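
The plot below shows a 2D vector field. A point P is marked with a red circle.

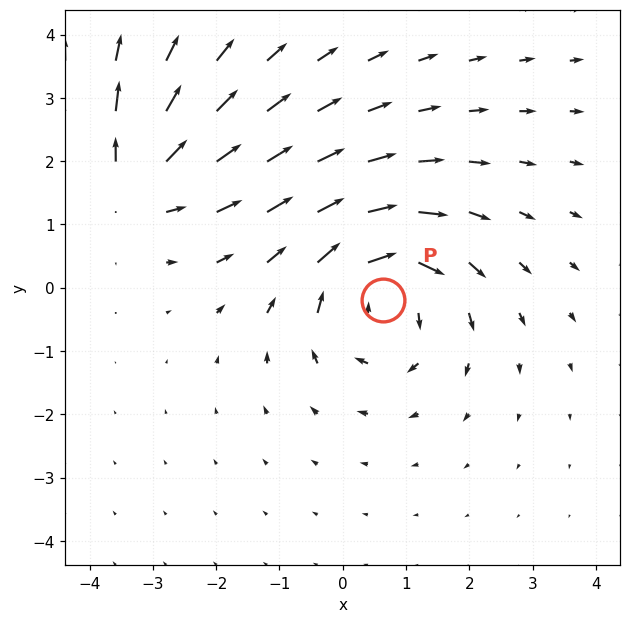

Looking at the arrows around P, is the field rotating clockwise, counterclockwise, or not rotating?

clockwise

Near P at (0.6, -0.2) the arrows circulate clockwise. The curl (z-component) there is about -4; negative curl means clockwise rotation.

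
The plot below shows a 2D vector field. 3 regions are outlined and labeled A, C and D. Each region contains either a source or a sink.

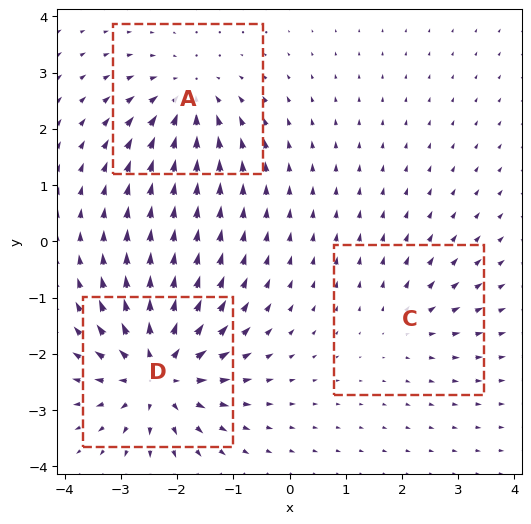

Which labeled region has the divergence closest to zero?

Divergence at each region's feature centre — A: about -4, C: about +2, D: about +6. Region C is closest to zero.

C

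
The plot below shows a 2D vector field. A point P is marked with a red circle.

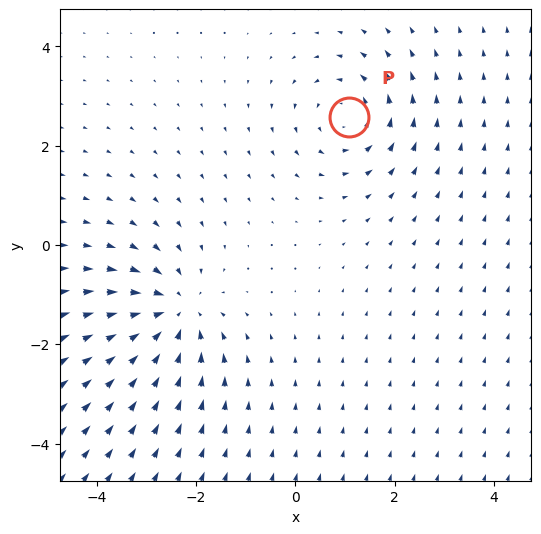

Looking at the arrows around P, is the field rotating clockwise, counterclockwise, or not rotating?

Near P at (1.1, 2.6) the arrows circulate counterclockwise. The curl (z-component) there is about +4; positive curl means counterclockwise rotation.

counterclockwise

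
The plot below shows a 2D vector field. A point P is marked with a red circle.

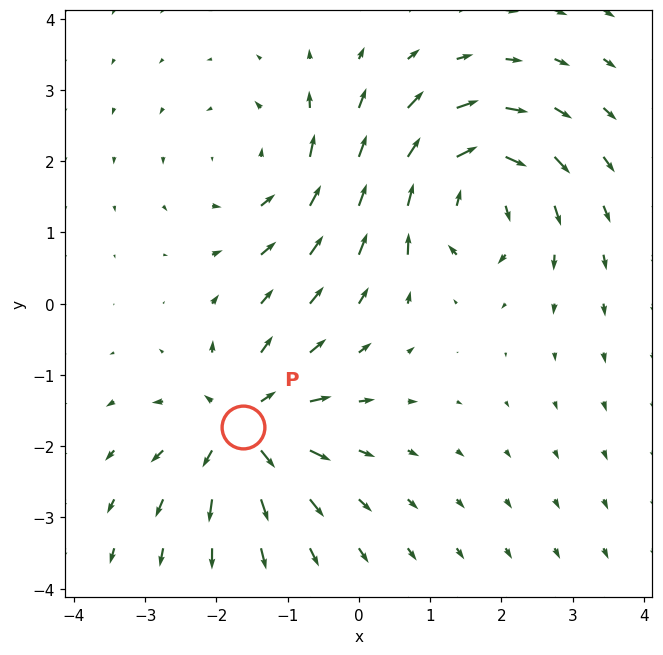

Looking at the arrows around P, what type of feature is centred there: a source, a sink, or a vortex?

source

At P (-1.6, -1.7) the arrows spread outward. Divergence about +6, curl ≈0 — positive divergence with near-zero curl is a source.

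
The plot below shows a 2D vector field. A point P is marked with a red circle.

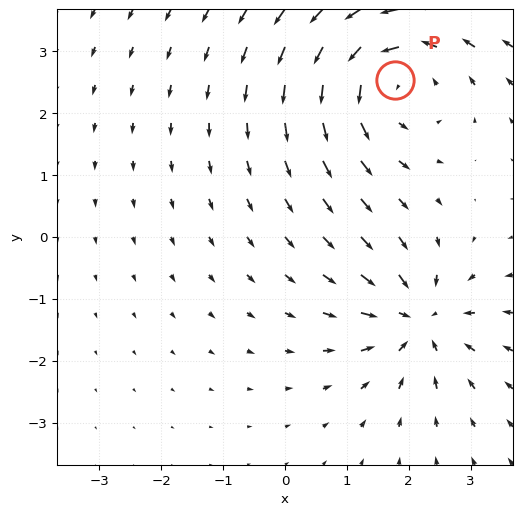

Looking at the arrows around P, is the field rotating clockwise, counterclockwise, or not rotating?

counterclockwise

Near P at (1.8, 2.5) the arrows circulate counterclockwise. The curl (z-component) there is about +4; positive curl means counterclockwise rotation.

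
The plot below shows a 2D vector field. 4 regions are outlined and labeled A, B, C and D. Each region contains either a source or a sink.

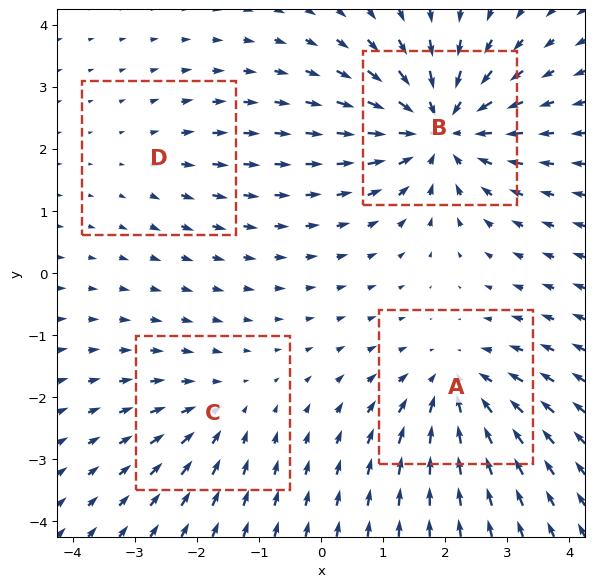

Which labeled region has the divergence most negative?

Divergence at each region's feature centre — A: about -5, B: about -7, C: about -3, D: about +2. Region B is most negative.

B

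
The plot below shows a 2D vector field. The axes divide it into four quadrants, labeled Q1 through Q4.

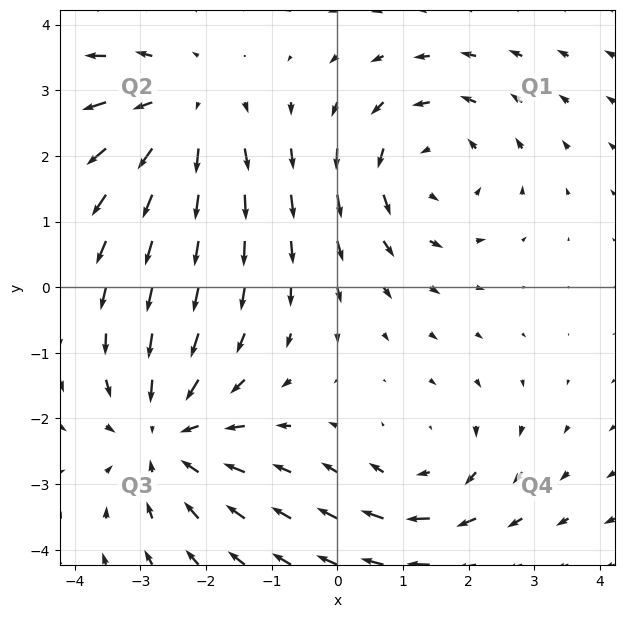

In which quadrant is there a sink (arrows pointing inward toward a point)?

Q3

The sink sits at approximately (-2.6, -2.3), which lies in quadrant Q3. The divergence there is about -3, negative as expected for a sink.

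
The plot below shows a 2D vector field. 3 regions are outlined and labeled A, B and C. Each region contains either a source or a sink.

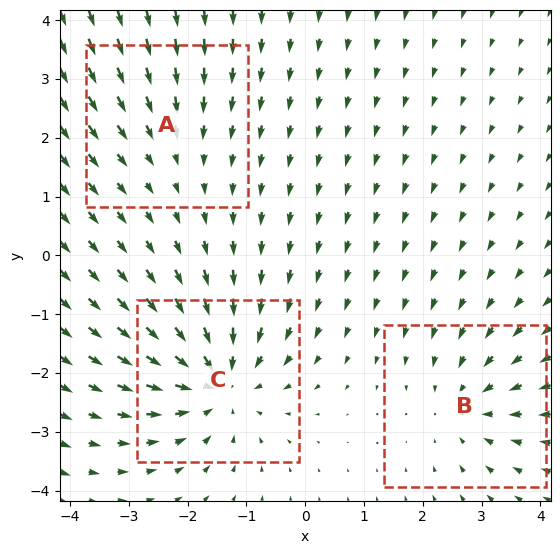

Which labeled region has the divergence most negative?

Divergence at each region's feature centre — A: about -2, B: about -3, C: about -5. Region C is most negative.

C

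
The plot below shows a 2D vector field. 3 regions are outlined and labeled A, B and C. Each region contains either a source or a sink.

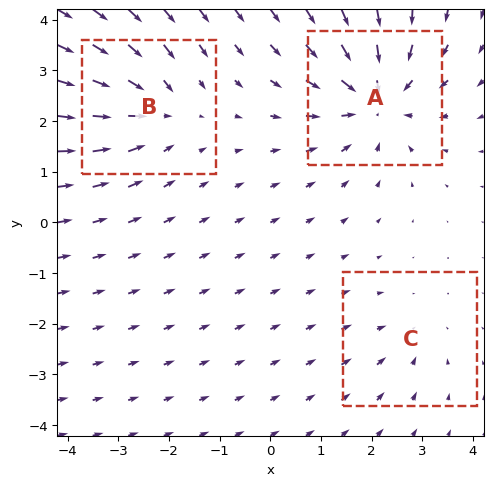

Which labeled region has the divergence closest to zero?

Divergence at each region's feature centre — A: about -5, B: about -3, C: about -2. Region C is closest to zero.

C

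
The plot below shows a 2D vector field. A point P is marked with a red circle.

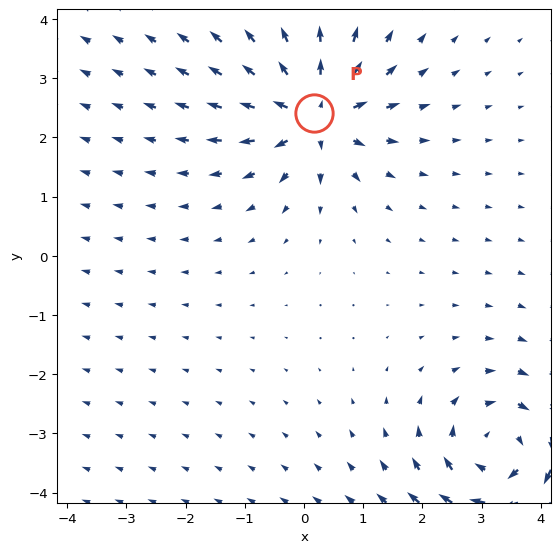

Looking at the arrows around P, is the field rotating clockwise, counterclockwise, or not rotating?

Near P at (0.2, 2.4) the arrows show no circulation. The curl there is ≈0.

not rotating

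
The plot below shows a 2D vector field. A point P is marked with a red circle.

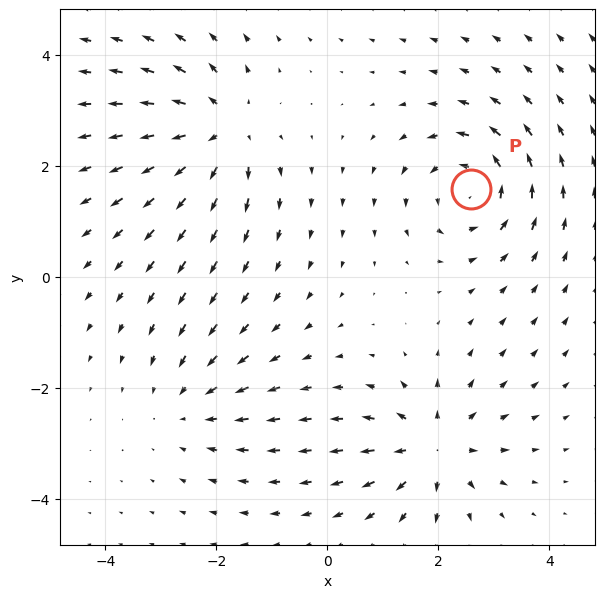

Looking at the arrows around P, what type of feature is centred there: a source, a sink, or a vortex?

At P (2.6, 1.6) the arrows circulate counterclockwise. Divergence ≈0, curl about +5 — near-zero divergence with nonzero curl is a vortex.

vortex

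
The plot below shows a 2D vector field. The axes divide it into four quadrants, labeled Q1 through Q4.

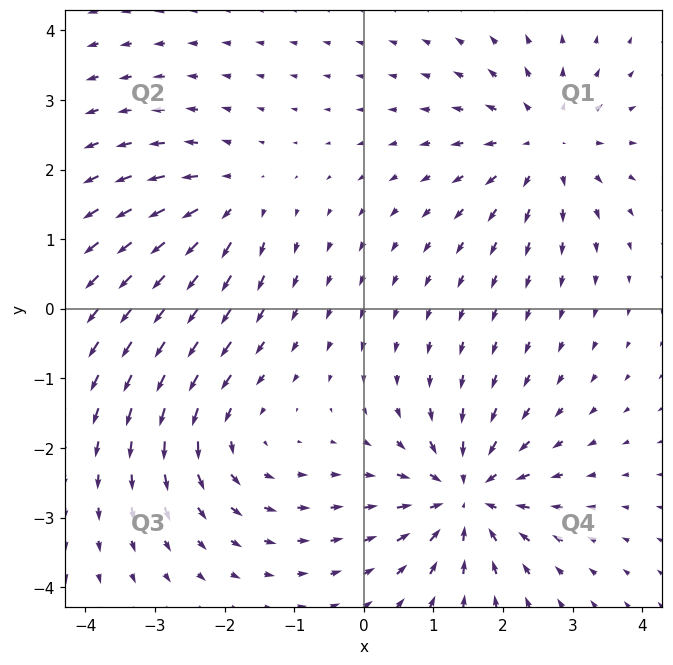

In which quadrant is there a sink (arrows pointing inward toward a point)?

The sink sits at approximately (1.5, -2.7), which lies in quadrant Q4. The divergence there is about -6, negative as expected for a sink.

Q4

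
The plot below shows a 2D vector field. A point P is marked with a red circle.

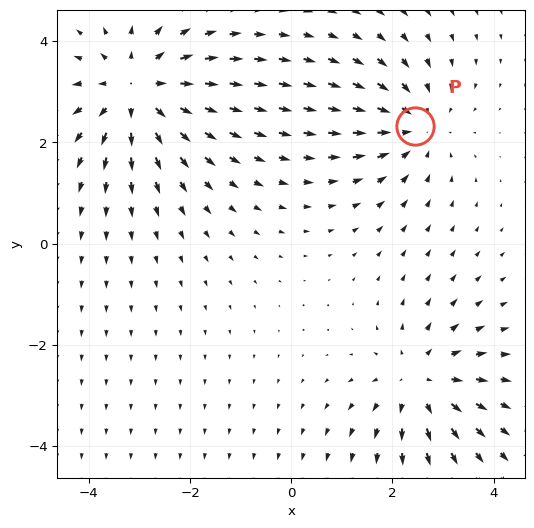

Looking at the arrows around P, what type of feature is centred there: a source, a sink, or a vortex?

sink

At P (2.5, 2.3) the arrows converge inward. Divergence about -3, curl ≈0 — negative divergence with near-zero curl is a sink.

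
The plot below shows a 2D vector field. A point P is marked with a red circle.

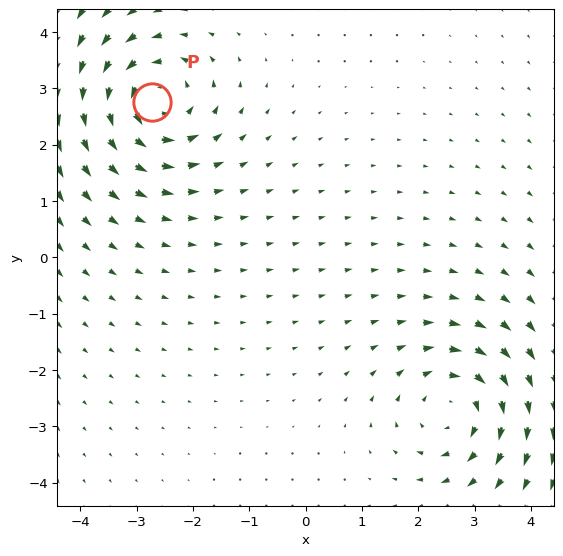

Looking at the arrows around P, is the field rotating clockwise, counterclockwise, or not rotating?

counterclockwise

Near P at (-2.7, 2.8) the arrows circulate counterclockwise. The curl (z-component) there is about +4; positive curl means counterclockwise rotation.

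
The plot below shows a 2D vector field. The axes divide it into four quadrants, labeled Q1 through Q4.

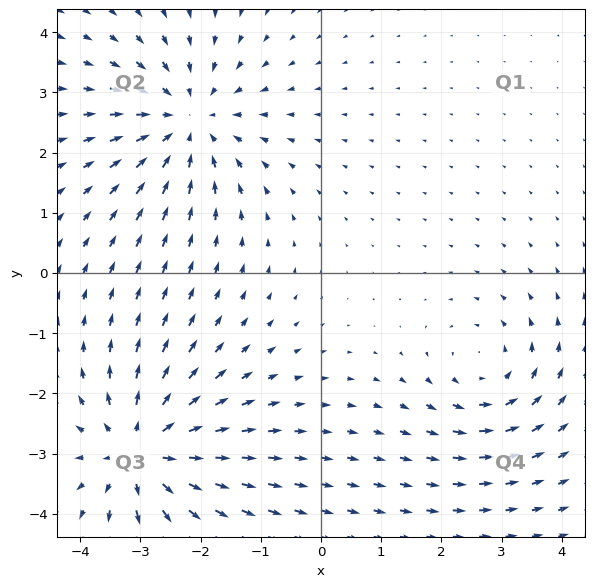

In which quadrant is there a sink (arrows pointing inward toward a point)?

The sink sits at approximately (-2.2, 2.5), which lies in quadrant Q2. The divergence there is about -4, negative as expected for a sink.

Q2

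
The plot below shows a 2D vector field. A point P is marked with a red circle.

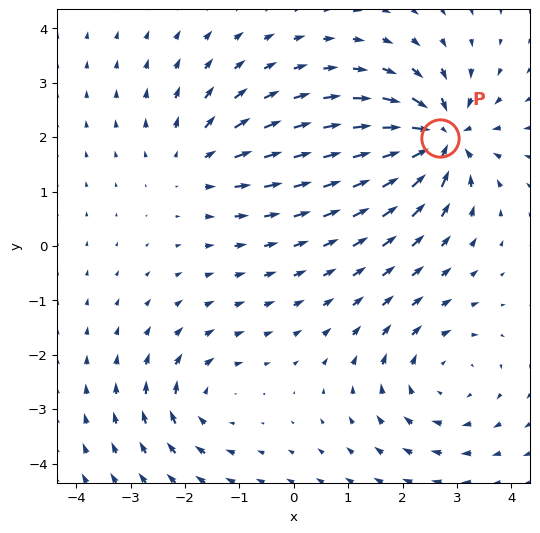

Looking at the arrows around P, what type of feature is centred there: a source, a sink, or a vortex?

sink

At P (2.7, 2.0) the arrows converge inward. Divergence about -7, curl ≈0 — negative divergence with near-zero curl is a sink.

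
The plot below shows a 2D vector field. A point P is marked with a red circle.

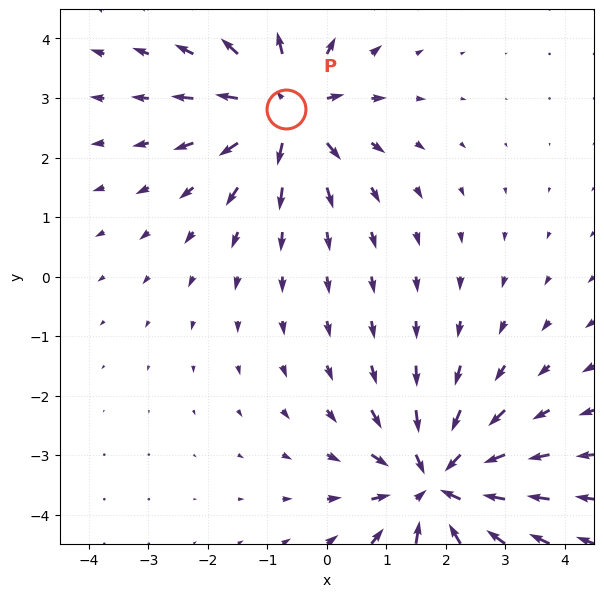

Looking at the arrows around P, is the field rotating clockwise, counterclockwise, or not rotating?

Near P at (-0.7, 2.8) the arrows show no circulation. The curl there is ≈0.

not rotating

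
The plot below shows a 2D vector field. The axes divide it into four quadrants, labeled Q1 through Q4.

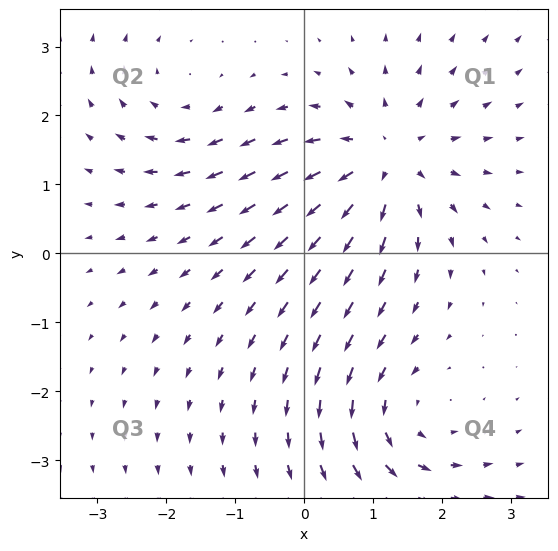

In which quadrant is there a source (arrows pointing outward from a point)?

Q1

The source sits at approximately (1.2, 1.3), which lies in quadrant Q1. The divergence there is about +5, positive as expected for a source.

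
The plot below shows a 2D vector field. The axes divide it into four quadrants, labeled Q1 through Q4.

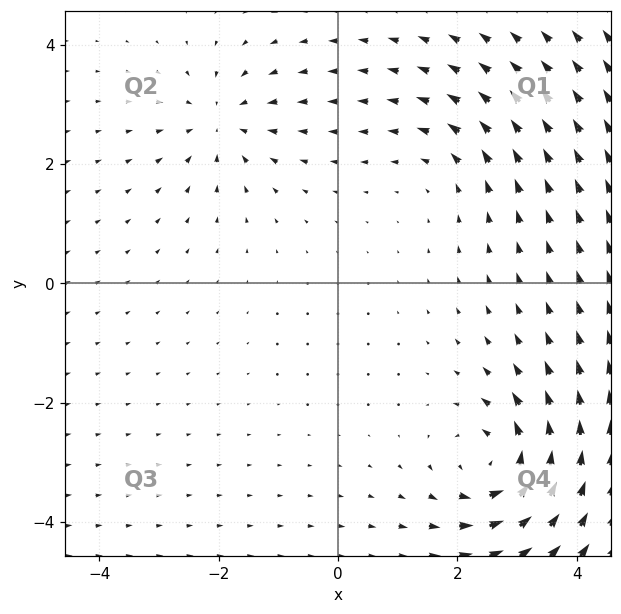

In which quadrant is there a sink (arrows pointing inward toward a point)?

Q2

The sink sits at approximately (-1.9, 2.7), which lies in quadrant Q2. The divergence there is about -4, negative as expected for a sink.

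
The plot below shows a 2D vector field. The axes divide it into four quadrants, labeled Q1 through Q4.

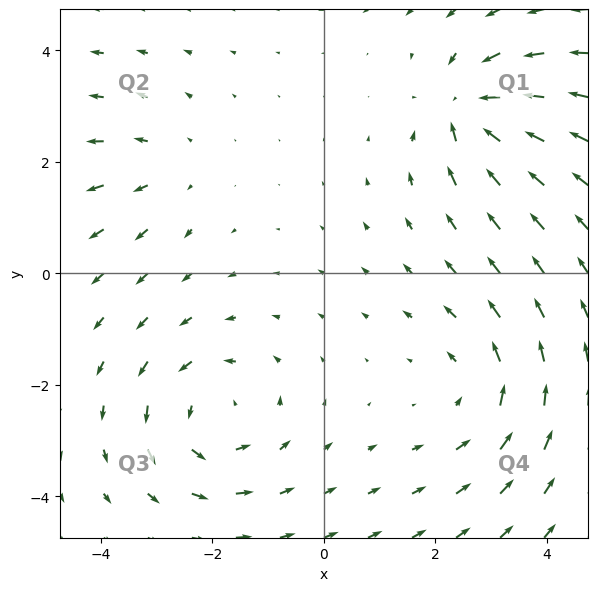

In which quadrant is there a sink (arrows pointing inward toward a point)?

Q1

The sink sits at approximately (2.6, 2.9), which lies in quadrant Q1. The divergence there is about -6, negative as expected for a sink.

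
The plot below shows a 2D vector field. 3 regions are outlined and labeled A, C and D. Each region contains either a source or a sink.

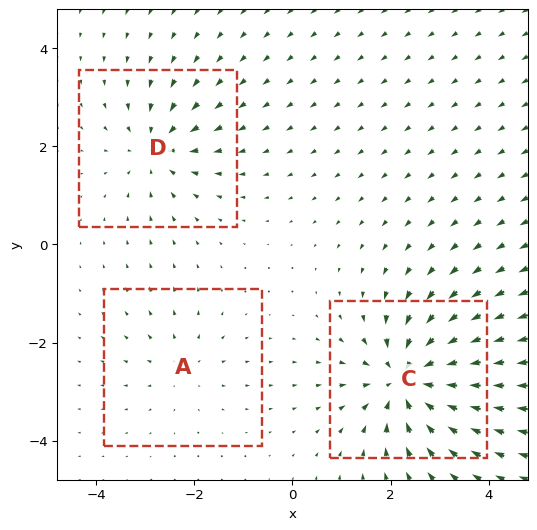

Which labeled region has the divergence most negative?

Divergence at each region's feature centre — A: about +2, C: about -6, D: about -4. Region C is most negative.

C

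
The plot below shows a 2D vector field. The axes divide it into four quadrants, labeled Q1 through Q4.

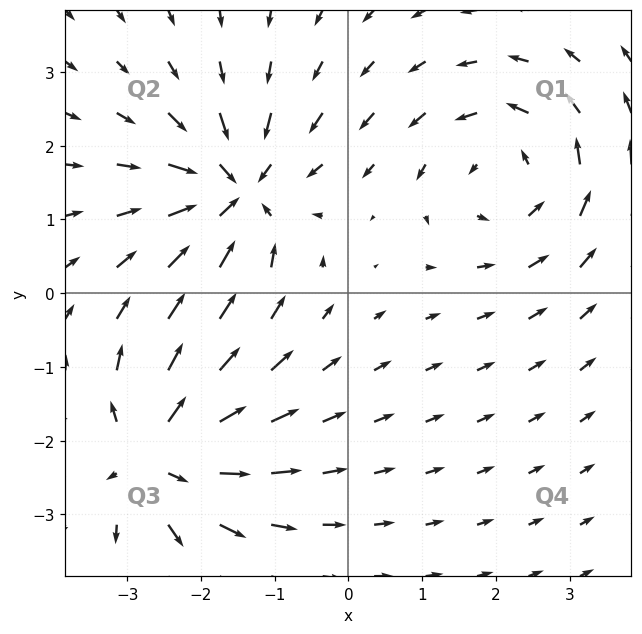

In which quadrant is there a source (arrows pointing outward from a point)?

The source sits at approximately (-2.6, -2.2), which lies in quadrant Q3. The divergence there is about +7, positive as expected for a source.

Q3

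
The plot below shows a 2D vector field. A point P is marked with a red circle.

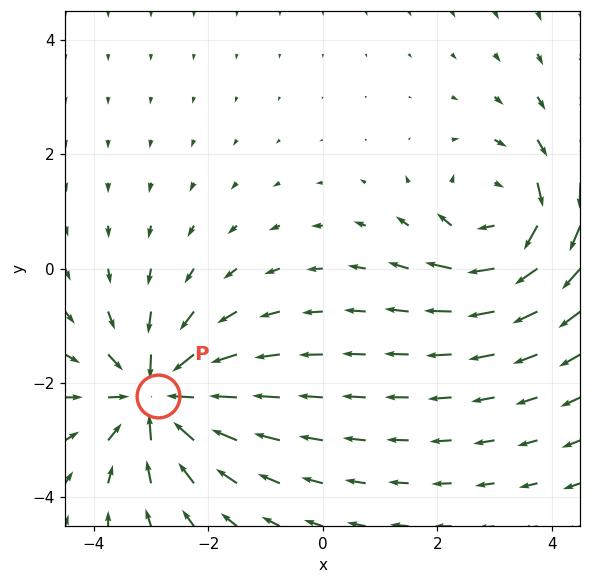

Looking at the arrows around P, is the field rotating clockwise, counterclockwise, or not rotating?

not rotating

Near P at (-2.9, -2.2) the arrows show no circulation. The curl there is ≈0.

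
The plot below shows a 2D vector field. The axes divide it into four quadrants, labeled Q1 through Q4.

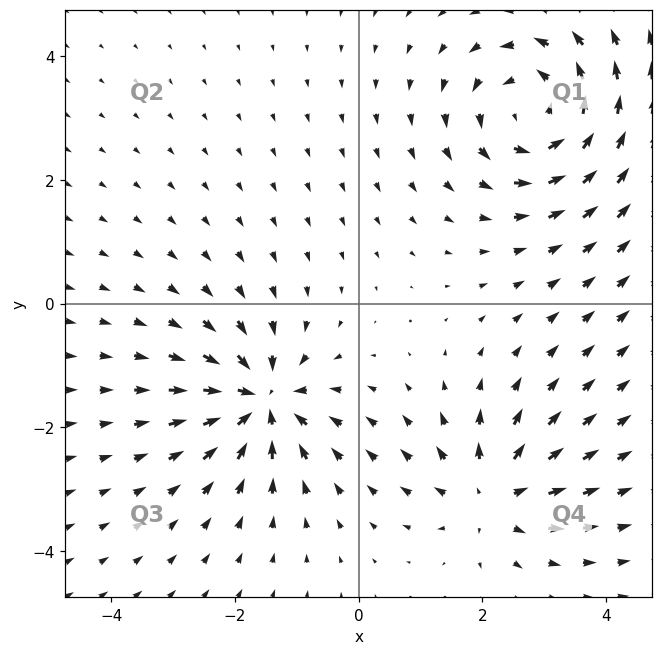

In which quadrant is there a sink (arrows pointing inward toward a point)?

The sink sits at approximately (-1.6, -1.6), which lies in quadrant Q3. The divergence there is about -5, negative as expected for a sink.

Q3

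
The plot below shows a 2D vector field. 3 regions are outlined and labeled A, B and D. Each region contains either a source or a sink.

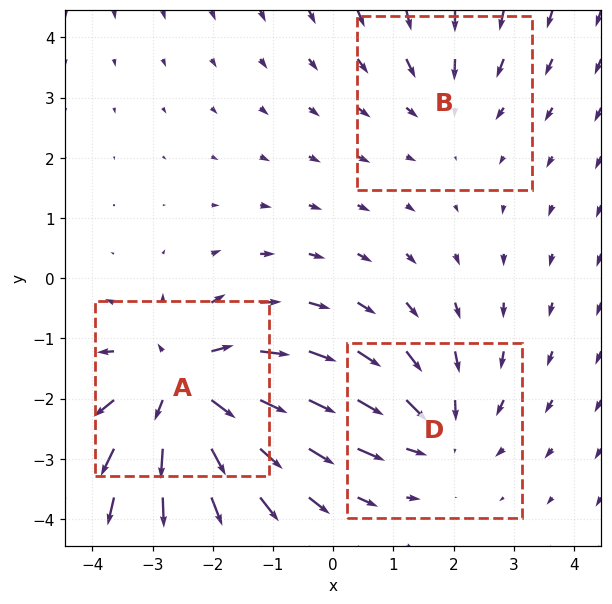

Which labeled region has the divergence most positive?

Divergence at each region's feature centre — A: about +4, B: about -2, D: about -3. Region A is most positive.

A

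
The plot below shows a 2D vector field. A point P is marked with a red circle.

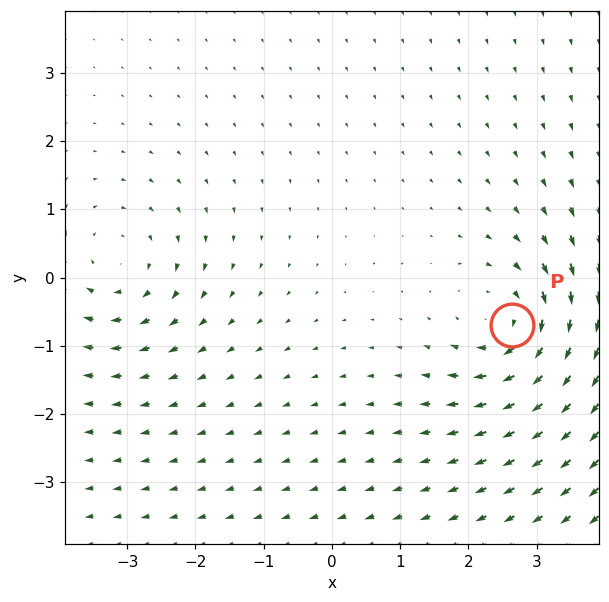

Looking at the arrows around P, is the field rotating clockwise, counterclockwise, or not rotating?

Near P at (2.6, -0.7) the arrows circulate clockwise. The curl (z-component) there is about -5; negative curl means clockwise rotation.

clockwise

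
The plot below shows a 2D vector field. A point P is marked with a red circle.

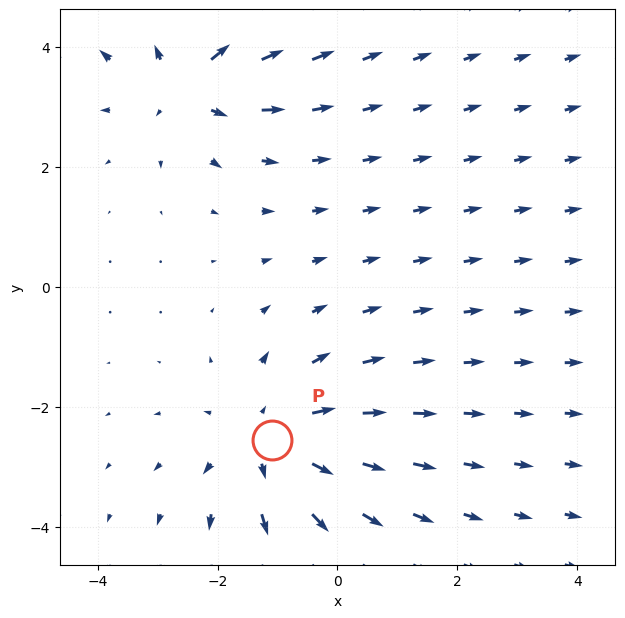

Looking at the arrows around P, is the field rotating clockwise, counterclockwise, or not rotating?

not rotating

Near P at (-1.1, -2.6) the arrows show no circulation. The curl there is ≈0.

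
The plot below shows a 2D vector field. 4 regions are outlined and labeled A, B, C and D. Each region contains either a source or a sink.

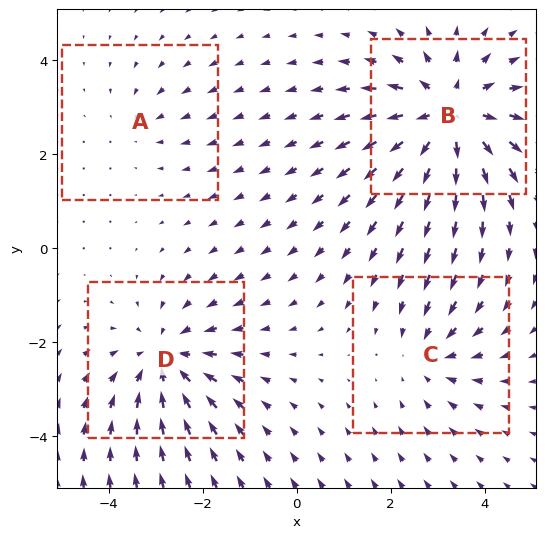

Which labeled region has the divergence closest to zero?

Divergence at each region's feature centre — A: about -2, B: about +6, C: about -3, D: about -4. Region A is closest to zero.

A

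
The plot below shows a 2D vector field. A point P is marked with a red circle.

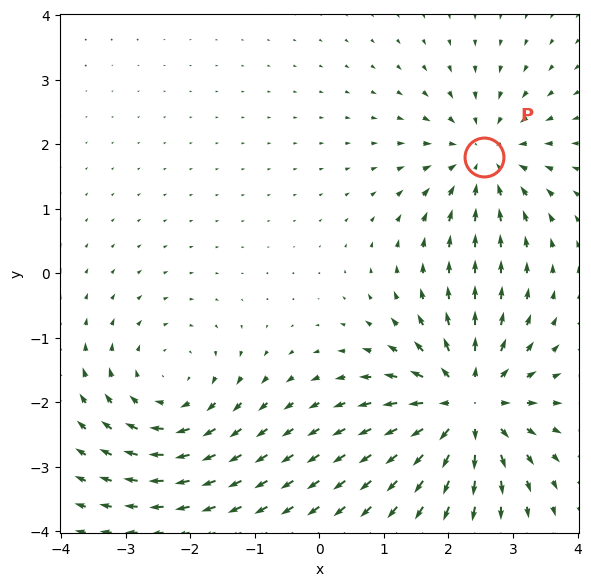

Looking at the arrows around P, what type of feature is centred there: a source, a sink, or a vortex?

At P (2.5, 1.8) the arrows converge inward. Divergence about -3, curl ≈0 — negative divergence with near-zero curl is a sink.

sink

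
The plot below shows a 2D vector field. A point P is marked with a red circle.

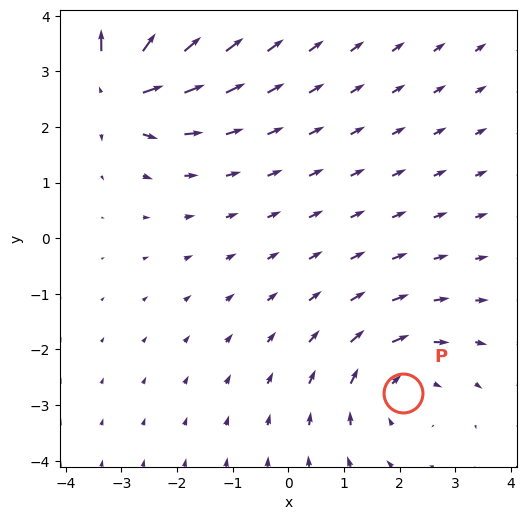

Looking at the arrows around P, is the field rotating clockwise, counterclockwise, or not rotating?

Near P at (2.1, -2.8) the arrows circulate clockwise. The curl (z-component) there is about -3; negative curl means clockwise rotation.

clockwise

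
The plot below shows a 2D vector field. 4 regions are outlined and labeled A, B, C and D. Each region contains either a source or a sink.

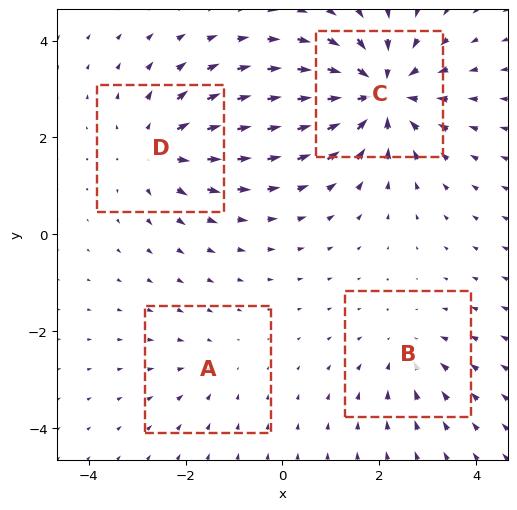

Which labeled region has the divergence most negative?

Divergence at each region's feature centre — A: about -2, B: about -3, C: about -7, D: about +4. Region C is most negative.

C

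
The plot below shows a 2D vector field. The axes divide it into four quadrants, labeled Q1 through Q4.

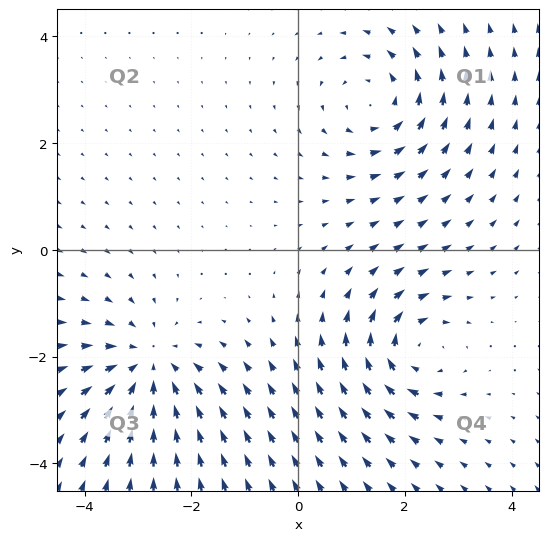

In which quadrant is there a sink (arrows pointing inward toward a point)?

Q3

The sink sits at approximately (-2.8, -2.2), which lies in quadrant Q3. The divergence there is about -4, negative as expected for a sink.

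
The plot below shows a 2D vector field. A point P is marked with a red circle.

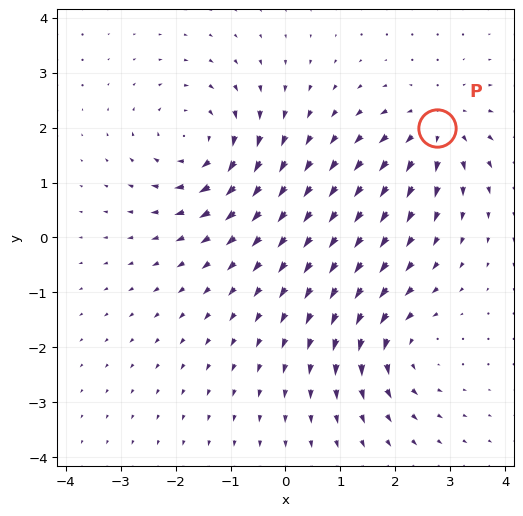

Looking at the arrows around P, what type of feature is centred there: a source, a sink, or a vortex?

source

At P (2.8, 2.0) the arrows spread outward. Divergence about +5, curl ≈0 — positive divergence with near-zero curl is a source.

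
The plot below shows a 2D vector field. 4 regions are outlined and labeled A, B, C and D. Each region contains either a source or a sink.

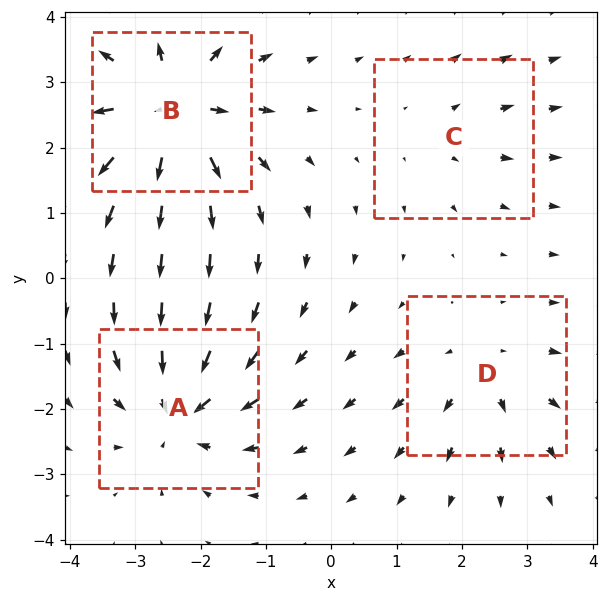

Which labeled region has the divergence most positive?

B

Divergence at each region's feature centre — A: about -6, B: about +8, C: about +2, D: about +4. Region B is most positive.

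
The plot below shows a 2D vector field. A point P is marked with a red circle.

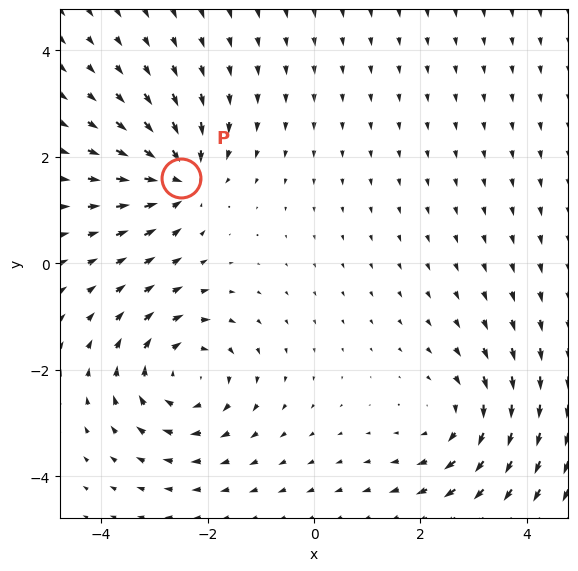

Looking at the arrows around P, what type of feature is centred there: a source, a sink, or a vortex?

sink

At P (-2.5, 1.6) the arrows converge inward. Divergence about -5, curl ≈0 — negative divergence with near-zero curl is a sink.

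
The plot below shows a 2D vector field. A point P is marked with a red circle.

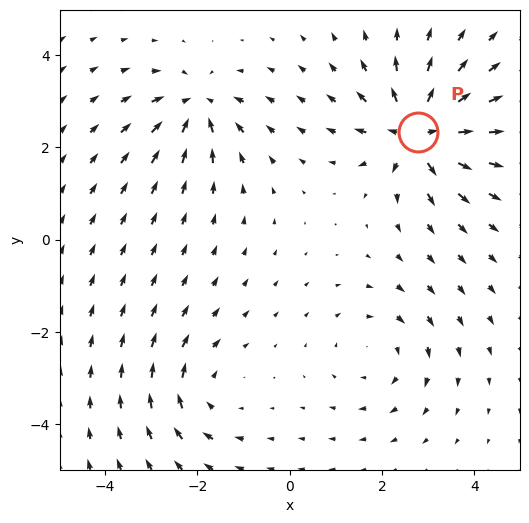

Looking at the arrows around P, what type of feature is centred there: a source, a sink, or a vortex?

source

At P (2.8, 2.3) the arrows spread outward. Divergence about +6, curl ≈0 — positive divergence with near-zero curl is a source.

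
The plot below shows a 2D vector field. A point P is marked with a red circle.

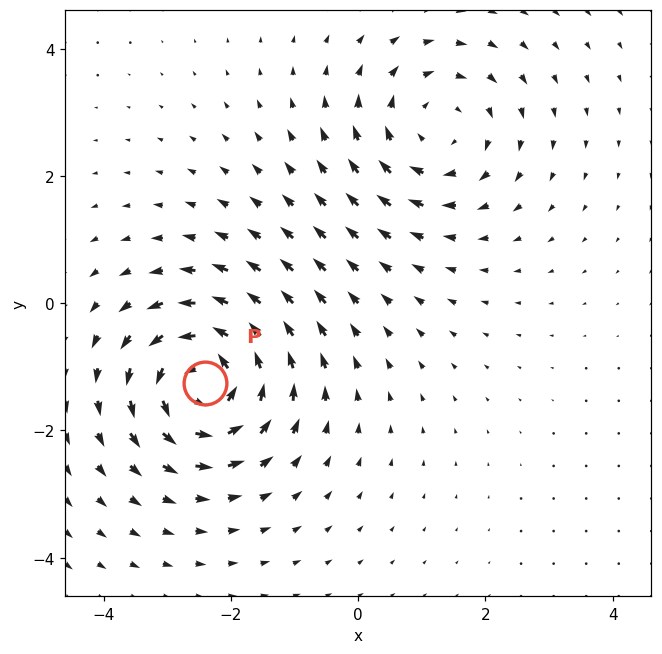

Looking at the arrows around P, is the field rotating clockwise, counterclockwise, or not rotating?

Near P at (-2.4, -1.3) the arrows circulate counterclockwise. The curl (z-component) there is about +6; positive curl means counterclockwise rotation.

counterclockwise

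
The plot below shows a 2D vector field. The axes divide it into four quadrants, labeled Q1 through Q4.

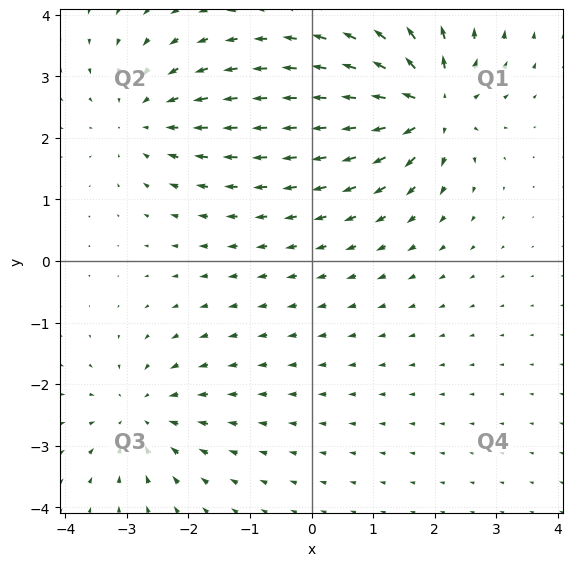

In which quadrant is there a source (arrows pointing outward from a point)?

Q1

The source sits at approximately (1.9, 2.5), which lies in quadrant Q1. The divergence there is about +6, positive as expected for a source.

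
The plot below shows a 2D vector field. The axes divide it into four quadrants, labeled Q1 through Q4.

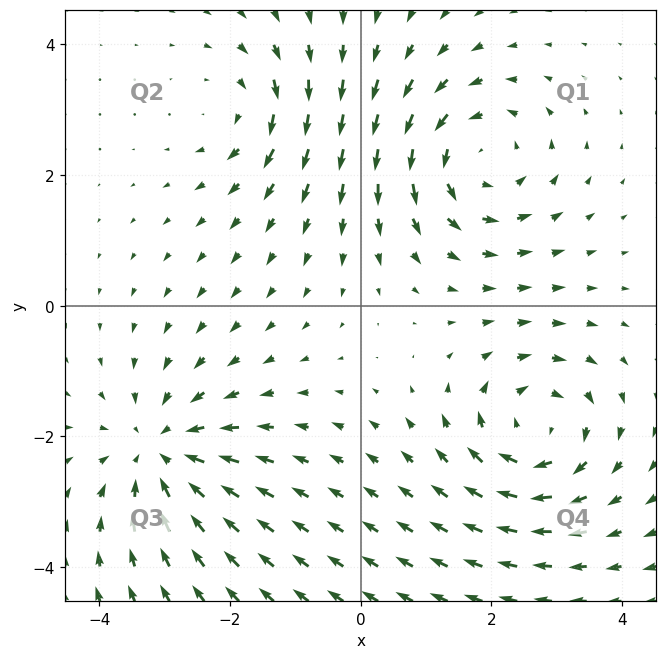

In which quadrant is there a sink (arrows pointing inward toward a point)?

Q3

The sink sits at approximately (-3.1, -2.2), which lies in quadrant Q3. The divergence there is about -4, negative as expected for a sink.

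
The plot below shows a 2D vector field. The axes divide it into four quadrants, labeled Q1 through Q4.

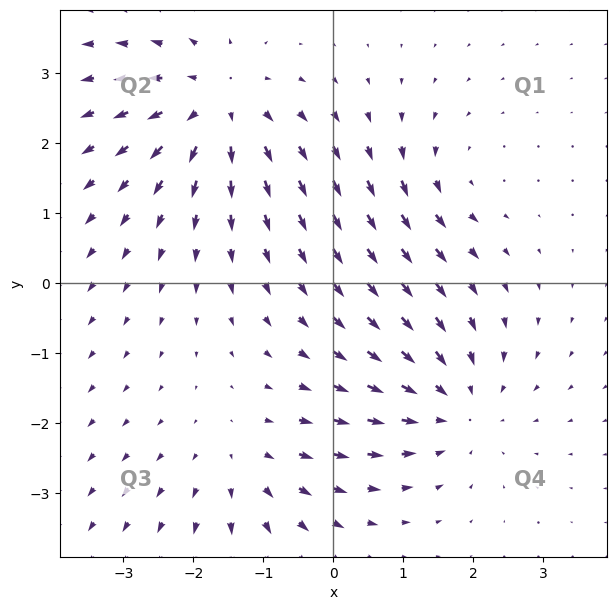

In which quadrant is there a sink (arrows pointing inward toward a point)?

The sink sits at approximately (1.7, -1.7), which lies in quadrant Q4. The divergence there is about -4, negative as expected for a sink.

Q4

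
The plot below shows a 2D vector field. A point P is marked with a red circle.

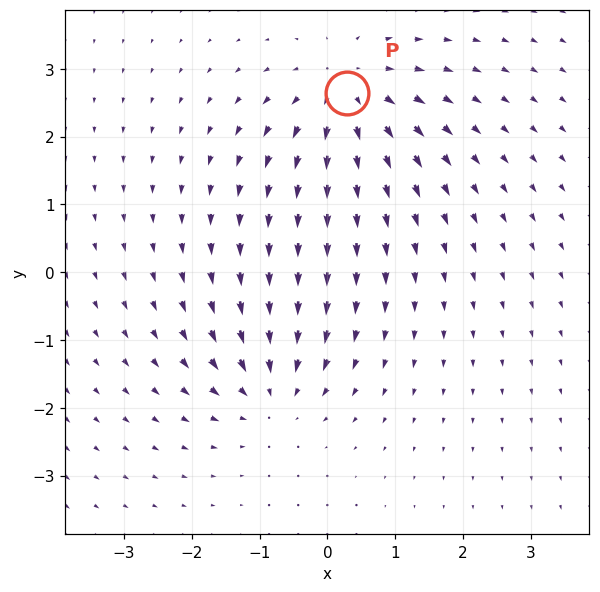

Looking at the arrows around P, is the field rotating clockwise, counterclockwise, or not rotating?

Near P at (0.3, 2.6) the arrows show no circulation. The curl there is ≈0.

not rotating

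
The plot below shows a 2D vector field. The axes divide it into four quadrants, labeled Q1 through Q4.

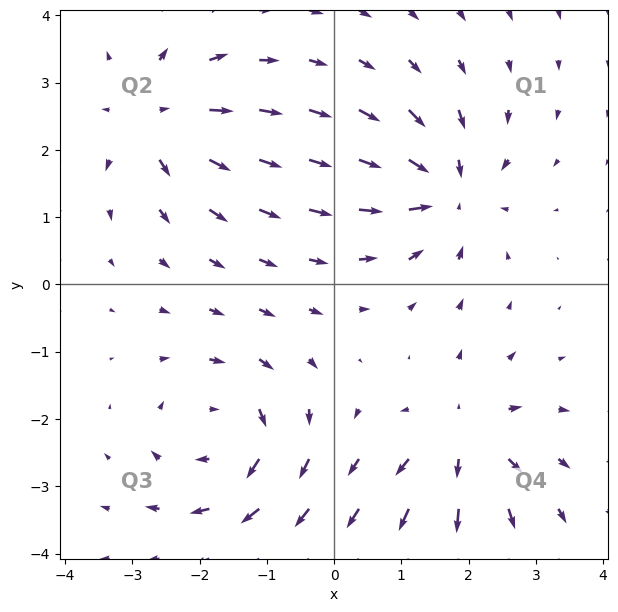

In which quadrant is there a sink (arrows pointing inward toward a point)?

Q1

The sink sits at approximately (1.7, 1.4), which lies in quadrant Q1. The divergence there is about -6, negative as expected for a sink.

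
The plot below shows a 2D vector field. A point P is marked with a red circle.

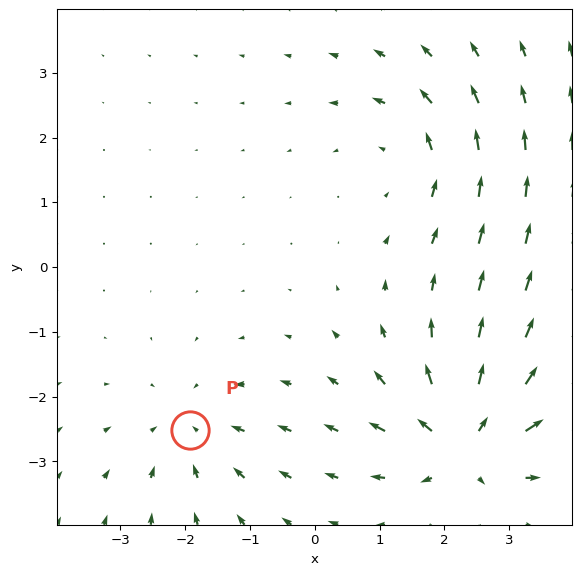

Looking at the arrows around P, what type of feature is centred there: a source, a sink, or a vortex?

At P (-1.9, -2.5) the arrows converge inward. Divergence about -3, curl ≈0 — negative divergence with near-zero curl is a sink.

sink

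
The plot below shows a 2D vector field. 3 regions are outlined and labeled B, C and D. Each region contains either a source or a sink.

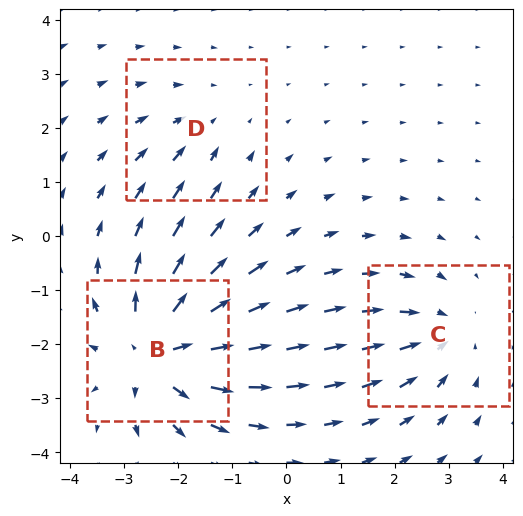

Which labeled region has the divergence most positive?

Divergence at each region's feature centre — B: about +5, C: about -3, D: about -2. Region B is most positive.

B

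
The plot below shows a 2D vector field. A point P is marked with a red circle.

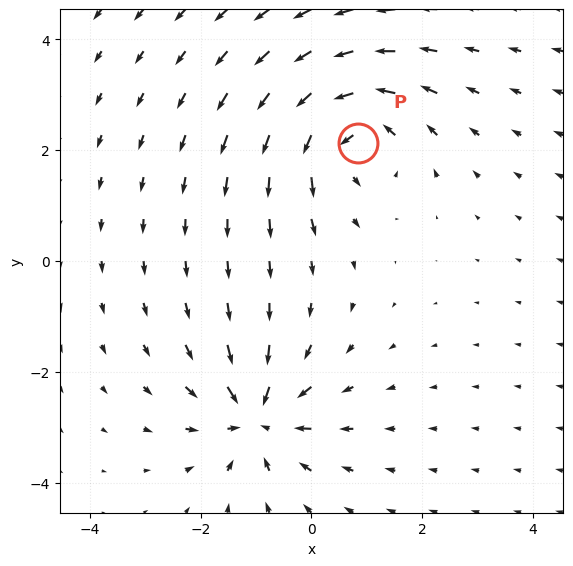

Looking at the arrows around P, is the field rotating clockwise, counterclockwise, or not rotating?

Near P at (0.8, 2.1) the arrows circulate counterclockwise. The curl (z-component) there is about +4; positive curl means counterclockwise rotation.

counterclockwise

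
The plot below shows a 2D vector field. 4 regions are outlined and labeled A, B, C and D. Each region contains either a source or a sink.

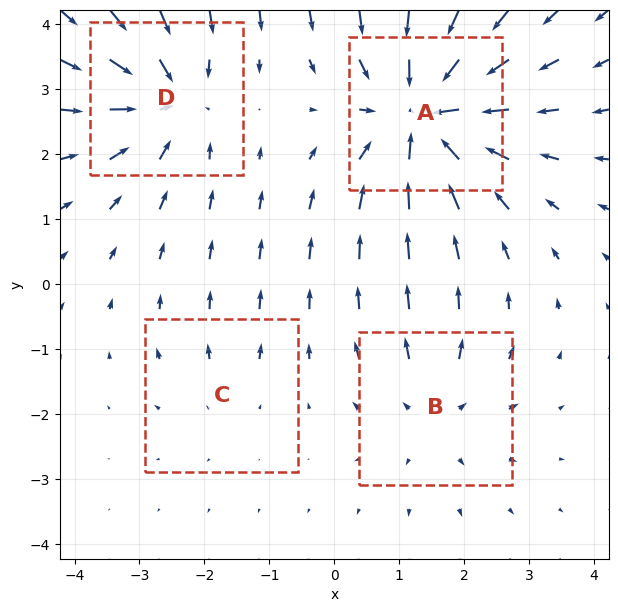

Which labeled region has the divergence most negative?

A

Divergence at each region's feature centre — A: about -7, B: about +3, C: about +2, D: about -5. Region A is most negative.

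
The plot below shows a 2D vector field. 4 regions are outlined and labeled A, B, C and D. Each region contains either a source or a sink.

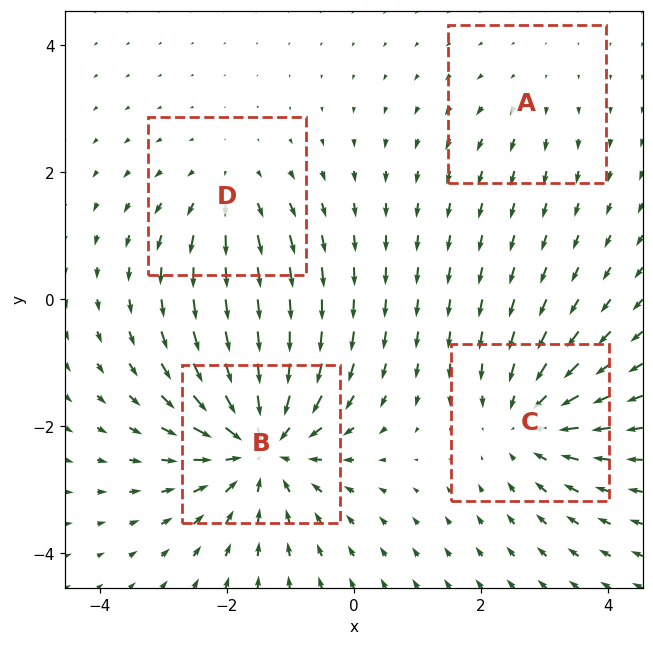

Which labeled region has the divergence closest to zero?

Divergence at each region's feature centre — A: about +2, B: about -7, C: about -5, D: about +3. Region A is closest to zero.

A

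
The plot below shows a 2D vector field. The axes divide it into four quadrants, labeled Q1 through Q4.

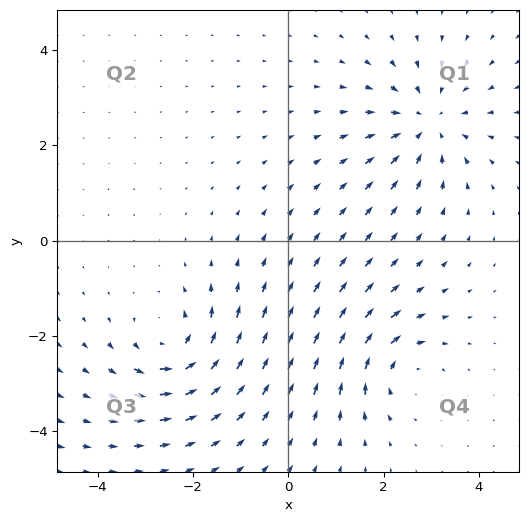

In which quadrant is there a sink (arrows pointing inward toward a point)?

The sink sits at approximately (2.9, 2.5), which lies in quadrant Q1. The divergence there is about -4, negative as expected for a sink.

Q1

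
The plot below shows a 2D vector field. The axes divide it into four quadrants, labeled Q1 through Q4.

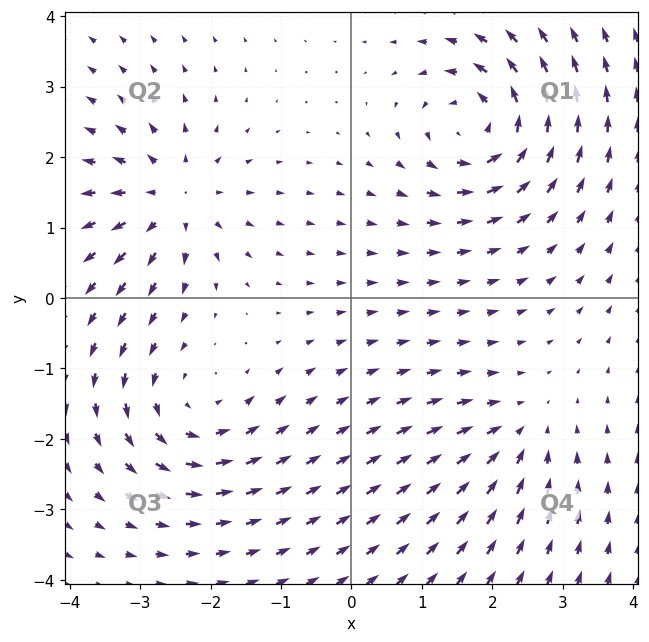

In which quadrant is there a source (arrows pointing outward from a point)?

The source sits at approximately (-2.5, 1.4), which lies in quadrant Q2. The divergence there is about +5, positive as expected for a source.

Q2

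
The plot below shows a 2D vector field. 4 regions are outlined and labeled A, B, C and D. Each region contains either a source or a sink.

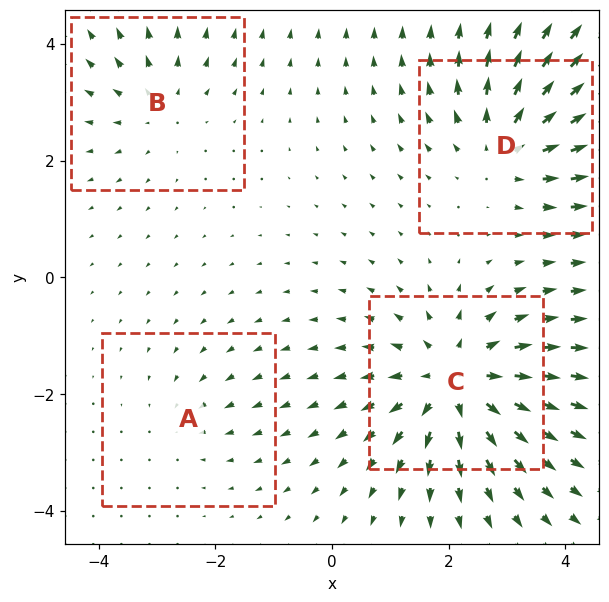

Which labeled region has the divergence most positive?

Divergence at each region's feature centre — A: about -2, B: about +3, C: about +7, D: about +5. Region C is most positive.

C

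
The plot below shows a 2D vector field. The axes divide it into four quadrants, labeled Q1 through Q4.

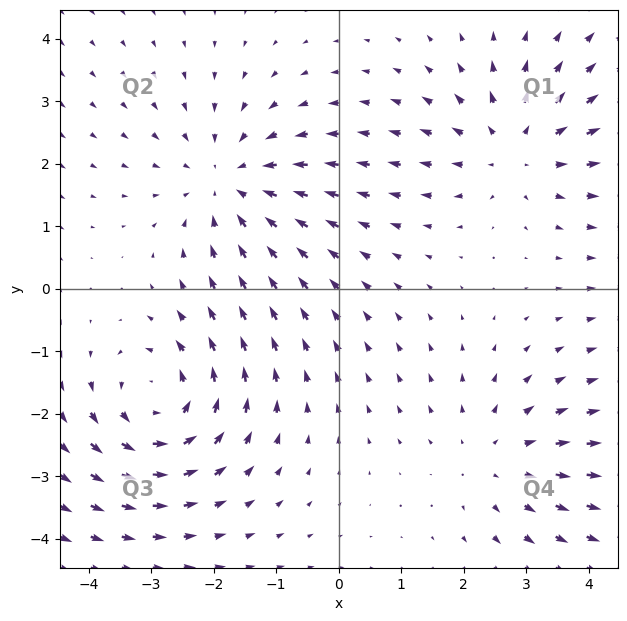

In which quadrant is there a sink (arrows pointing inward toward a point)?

Q2

The sink sits at approximately (-1.7, 1.7), which lies in quadrant Q2. The divergence there is about -3, negative as expected for a sink.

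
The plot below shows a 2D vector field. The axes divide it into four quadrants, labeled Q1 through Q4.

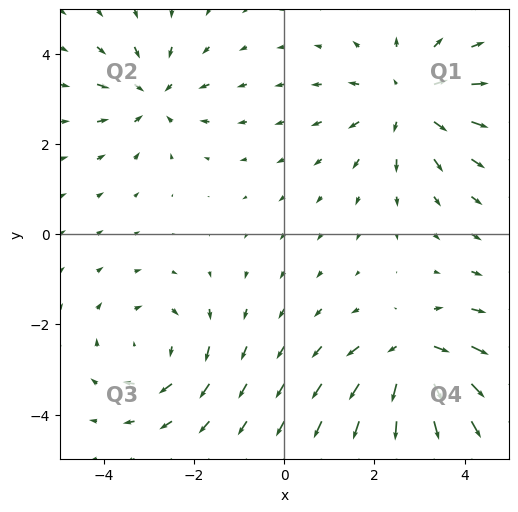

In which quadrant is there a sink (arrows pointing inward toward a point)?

The sink sits at approximately (-2.9, 3.0), which lies in quadrant Q2. The divergence there is about -3, negative as expected for a sink.

Q2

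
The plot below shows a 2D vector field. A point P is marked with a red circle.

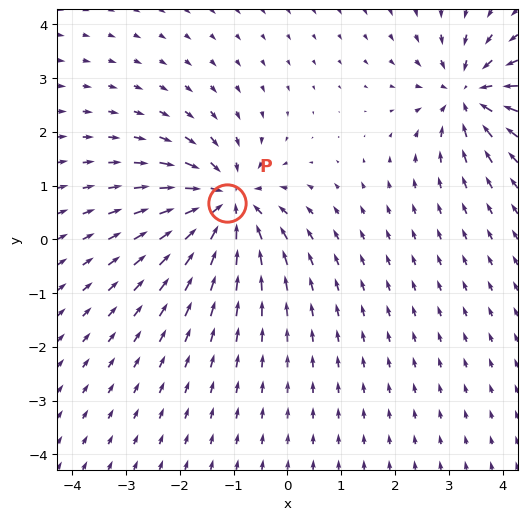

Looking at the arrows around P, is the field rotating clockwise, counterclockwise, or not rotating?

Near P at (-1.1, 0.7) the arrows show no circulation. The curl there is ≈0.

not rotating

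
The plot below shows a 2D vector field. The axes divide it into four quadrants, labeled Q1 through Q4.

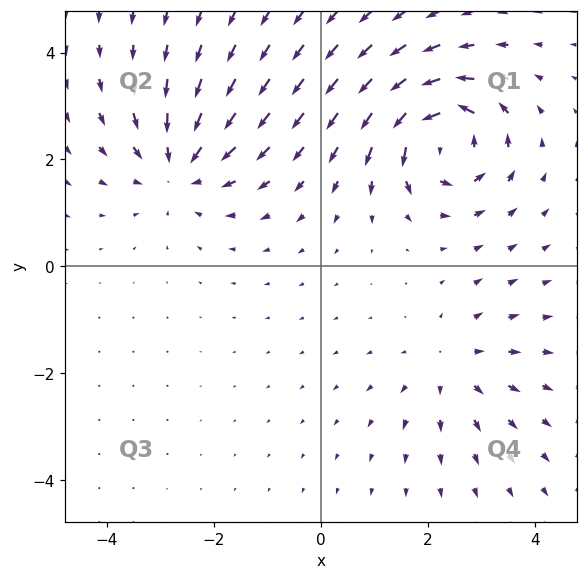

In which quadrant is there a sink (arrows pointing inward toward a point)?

Q2

The sink sits at approximately (-2.6, 1.9), which lies in quadrant Q2. The divergence there is about -4, negative as expected for a sink.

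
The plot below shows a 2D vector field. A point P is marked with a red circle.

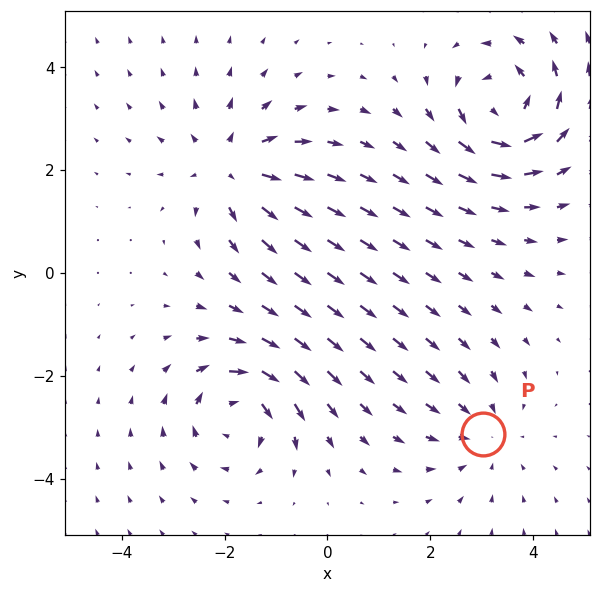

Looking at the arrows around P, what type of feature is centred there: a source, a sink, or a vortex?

sink

At P (3.0, -3.1) the arrows converge inward. Divergence about -3, curl ≈0 — negative divergence with near-zero curl is a sink.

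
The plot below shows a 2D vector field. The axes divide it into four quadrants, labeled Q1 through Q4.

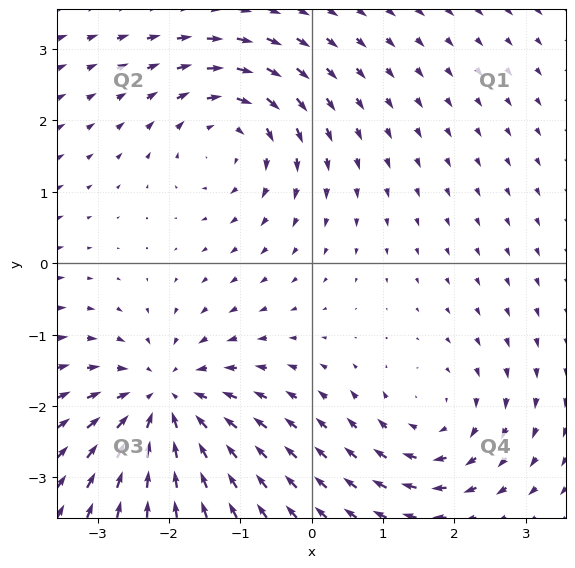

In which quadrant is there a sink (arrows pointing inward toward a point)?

Q3

The sink sits at approximately (-2.1, -1.9), which lies in quadrant Q3. The divergence there is about -5, negative as expected for a sink.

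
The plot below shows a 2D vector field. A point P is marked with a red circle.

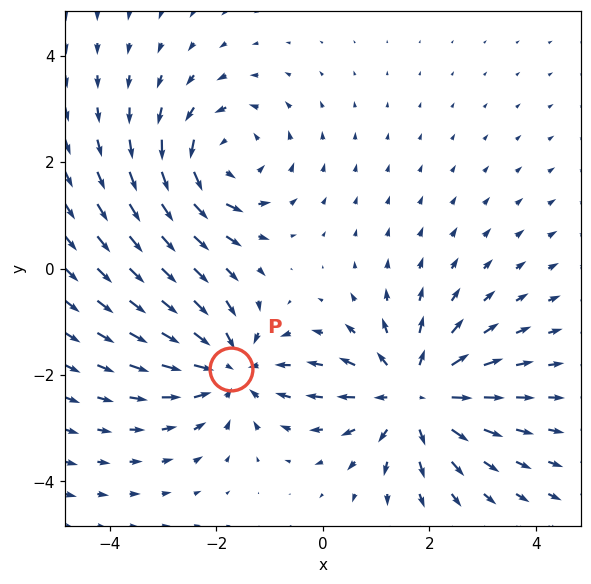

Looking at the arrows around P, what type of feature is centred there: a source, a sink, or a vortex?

At P (-1.7, -1.9) the arrows converge inward. Divergence about -4, curl ≈0 — negative divergence with near-zero curl is a sink.

sink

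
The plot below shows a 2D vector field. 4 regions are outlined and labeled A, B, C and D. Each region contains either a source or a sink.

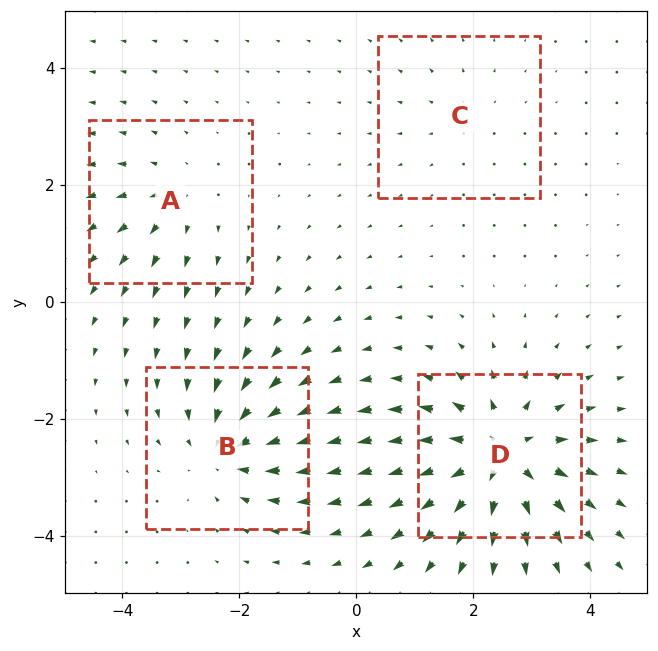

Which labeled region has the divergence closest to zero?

Divergence at each region's feature centre — A: about +4, B: about -6, C: about +2, D: about +8. Region C is closest to zero.

C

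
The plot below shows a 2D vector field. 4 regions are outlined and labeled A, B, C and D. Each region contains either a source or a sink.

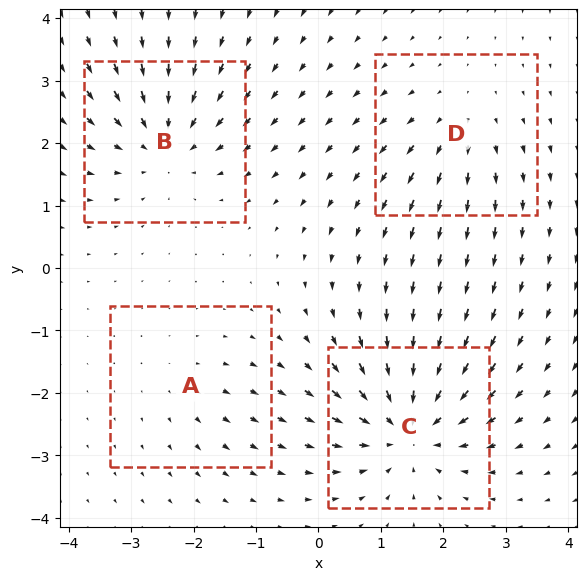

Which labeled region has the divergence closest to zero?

A

Divergence at each region's feature centre — A: about +2, B: about -5, C: about -7, D: about +3. Region A is closest to zero.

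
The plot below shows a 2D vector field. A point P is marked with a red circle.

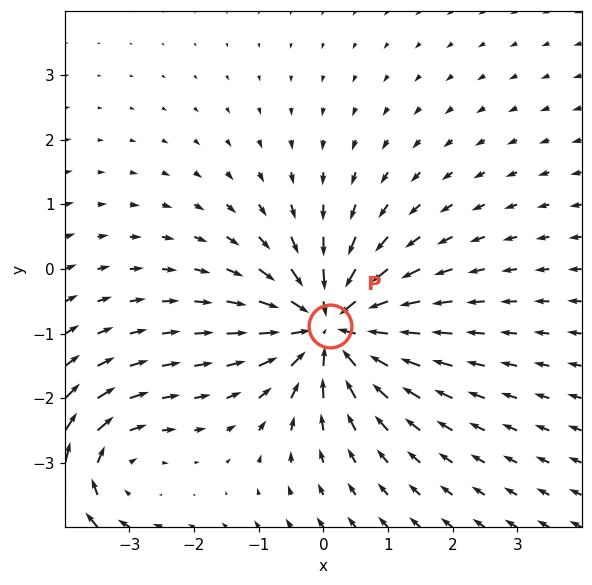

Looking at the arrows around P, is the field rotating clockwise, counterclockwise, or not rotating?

Near P at (0.1, -0.9) the arrows show no circulation. The curl there is ≈0.

not rotating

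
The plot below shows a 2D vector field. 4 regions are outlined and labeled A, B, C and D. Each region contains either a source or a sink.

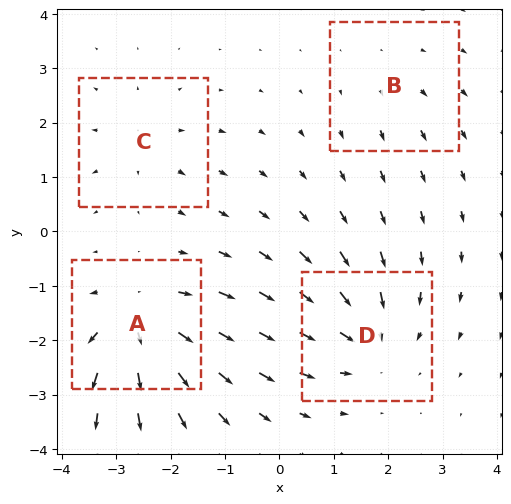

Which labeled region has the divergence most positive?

A

Divergence at each region's feature centre — A: about +6, B: about +2, C: about +3, D: about -5. Region A is most positive.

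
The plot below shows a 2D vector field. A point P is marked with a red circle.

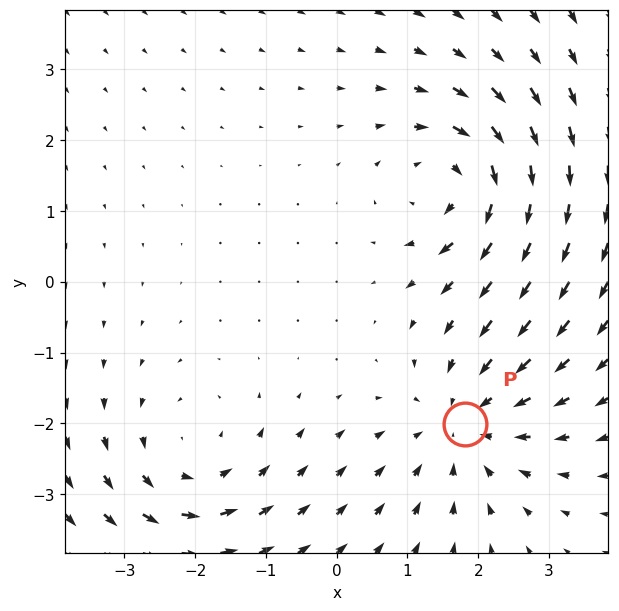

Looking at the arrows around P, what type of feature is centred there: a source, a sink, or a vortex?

sink

At P (1.8, -2.0) the arrows converge inward. Divergence about -3, curl ≈0 — negative divergence with near-zero curl is a sink.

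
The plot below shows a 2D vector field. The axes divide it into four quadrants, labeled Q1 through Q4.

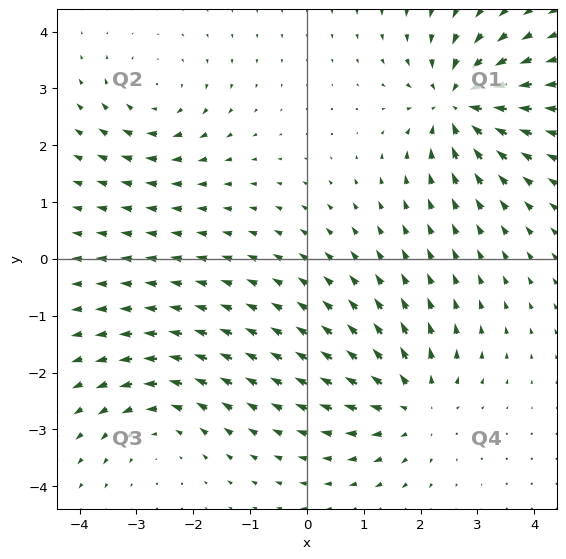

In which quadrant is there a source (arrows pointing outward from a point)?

Q4

The source sits at approximately (1.9, -2.6), which lies in quadrant Q4. The divergence there is about +5, positive as expected for a source.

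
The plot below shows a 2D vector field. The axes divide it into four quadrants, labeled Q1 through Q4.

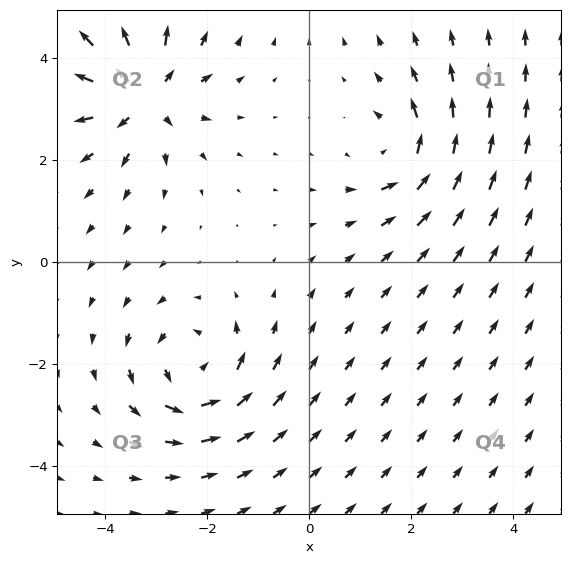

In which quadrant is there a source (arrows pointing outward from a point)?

The source sits at approximately (-3.3, 3.3), which lies in quadrant Q2. The divergence there is about +5, positive as expected for a source.

Q2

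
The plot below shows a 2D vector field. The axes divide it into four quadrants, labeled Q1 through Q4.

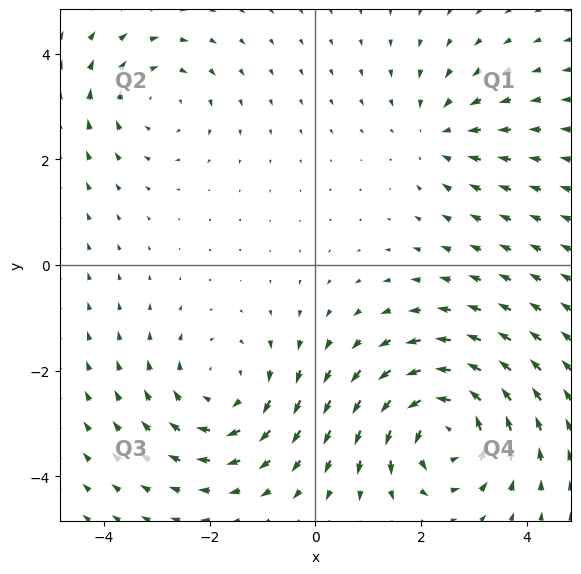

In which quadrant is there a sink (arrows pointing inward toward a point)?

The sink sits at approximately (2.3, 2.5), which lies in quadrant Q1. The divergence there is about -2, negative as expected for a sink.

Q1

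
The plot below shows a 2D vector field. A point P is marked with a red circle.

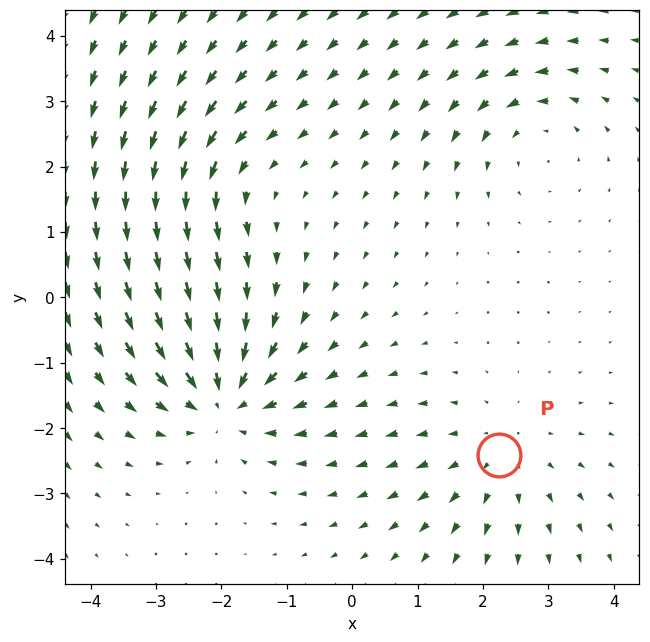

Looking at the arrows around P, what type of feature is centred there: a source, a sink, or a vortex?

source

At P (2.2, -2.4) the arrows spread outward. Divergence about +3, curl ≈0 — positive divergence with near-zero curl is a source.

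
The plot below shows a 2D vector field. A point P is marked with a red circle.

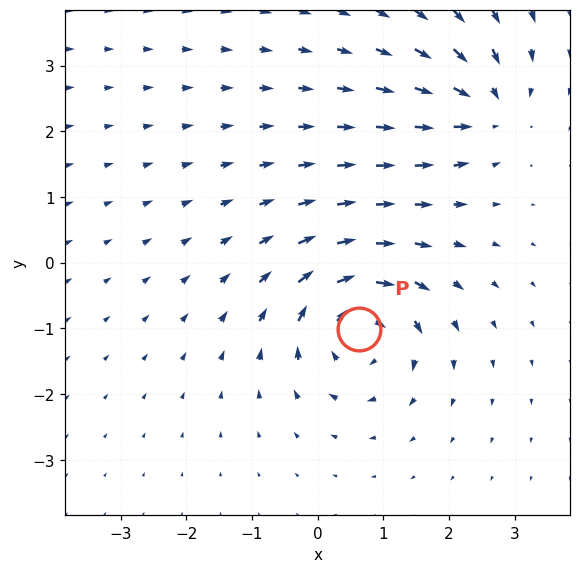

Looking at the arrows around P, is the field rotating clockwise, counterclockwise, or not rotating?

Near P at (0.6, -1.0) the arrows circulate clockwise. The curl (z-component) there is about -7; negative curl means clockwise rotation.

clockwise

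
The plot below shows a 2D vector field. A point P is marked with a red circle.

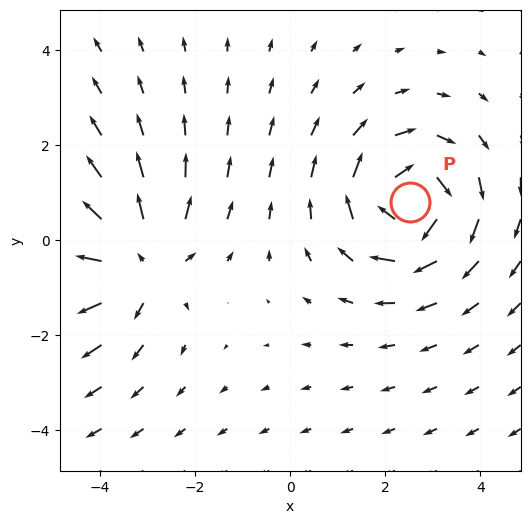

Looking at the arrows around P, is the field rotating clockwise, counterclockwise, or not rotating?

Near P at (2.5, 0.8) the arrows circulate clockwise. The curl (z-component) there is about -5; negative curl means clockwise rotation.

clockwise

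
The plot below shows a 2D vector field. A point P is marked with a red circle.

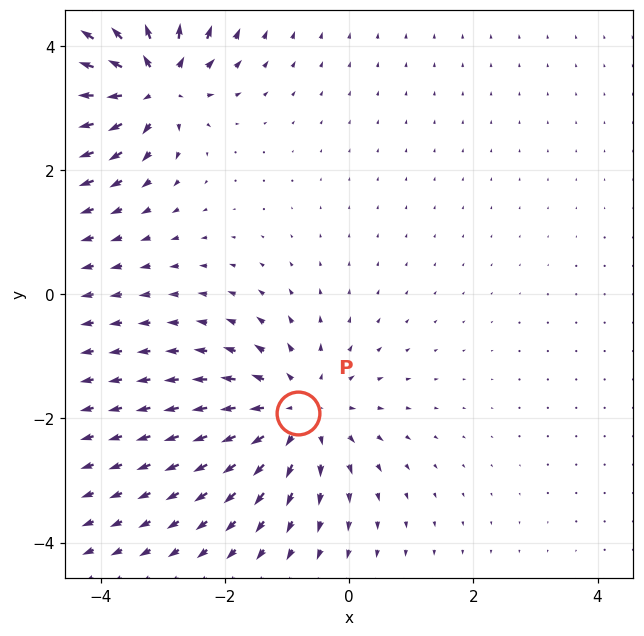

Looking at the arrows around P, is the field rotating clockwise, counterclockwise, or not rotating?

Near P at (-0.8, -1.9) the arrows show no circulation. The curl there is ≈0.

not rotating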